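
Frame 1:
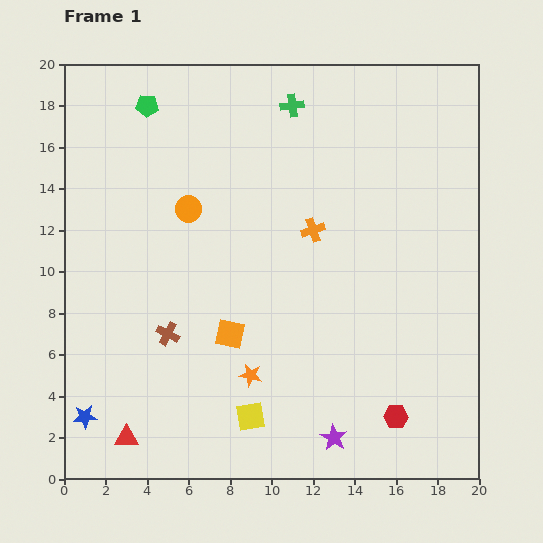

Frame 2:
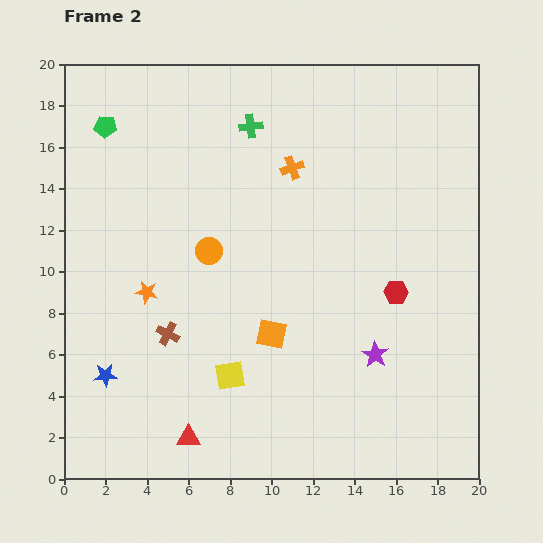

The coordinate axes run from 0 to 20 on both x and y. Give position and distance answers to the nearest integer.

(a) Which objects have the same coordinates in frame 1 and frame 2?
the brown cross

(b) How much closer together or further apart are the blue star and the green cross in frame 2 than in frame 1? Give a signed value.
-4

Distance in frame 1: 18. Distance in frame 2: 14.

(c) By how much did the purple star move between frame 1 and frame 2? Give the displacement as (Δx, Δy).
(2, 4)

The purple star was at (13, 2) in frame 1 and (15, 6) in frame 2.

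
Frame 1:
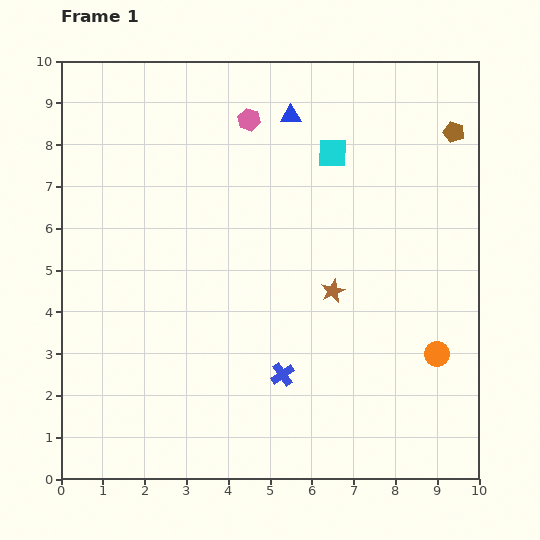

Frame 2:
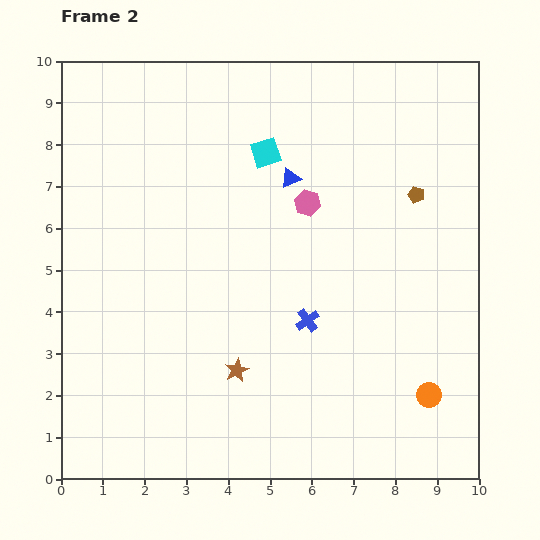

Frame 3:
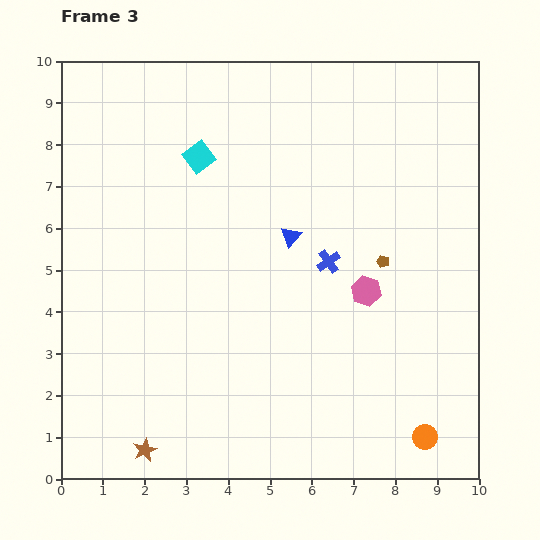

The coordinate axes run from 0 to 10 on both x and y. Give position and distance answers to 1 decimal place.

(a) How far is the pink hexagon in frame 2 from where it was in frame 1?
2.4

The pink hexagon moved from (4.5, 8.6) to (5.9, 6.6), a distance of √(1.4² + 2.0²) ≈ 2.4.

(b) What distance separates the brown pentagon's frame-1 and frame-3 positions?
3.5

The brown pentagon moved from (9.4, 8.3) to (7.7, 5.2), a distance of √(1.7² + 3.1²) ≈ 3.5.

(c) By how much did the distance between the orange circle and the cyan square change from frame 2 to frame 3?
+1.6

Distance in frame 2: 7.0. Distance in frame 3: 8.6.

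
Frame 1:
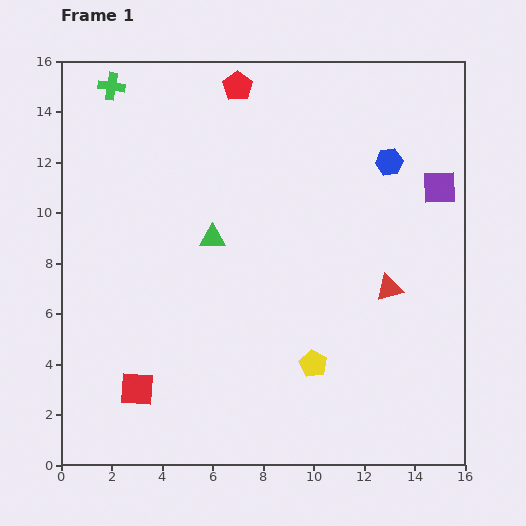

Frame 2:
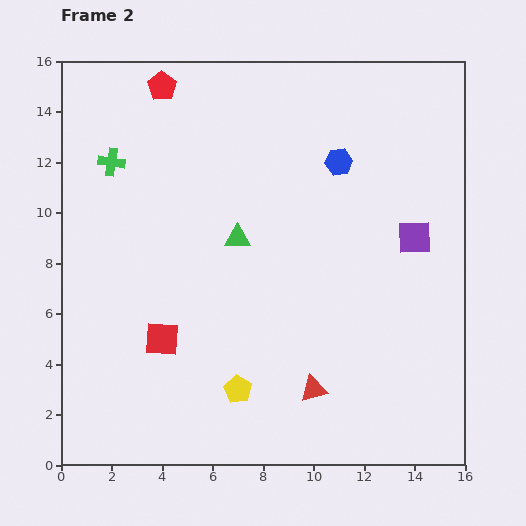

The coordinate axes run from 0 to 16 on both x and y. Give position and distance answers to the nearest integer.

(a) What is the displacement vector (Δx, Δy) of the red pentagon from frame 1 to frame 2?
(-3, 0)

The red pentagon was at (7, 15) in frame 1 and (4, 15) in frame 2.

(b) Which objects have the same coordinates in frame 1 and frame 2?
none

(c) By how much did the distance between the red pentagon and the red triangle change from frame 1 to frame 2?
+3

Distance in frame 1: 10. Distance in frame 2: 13.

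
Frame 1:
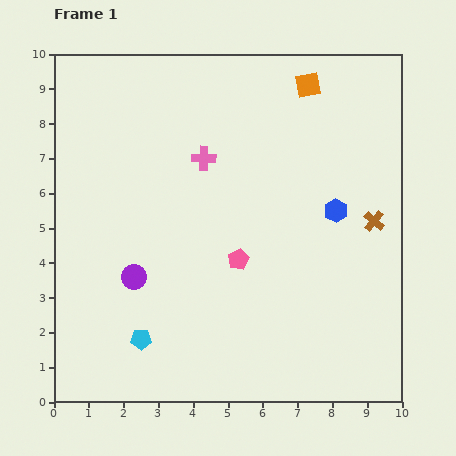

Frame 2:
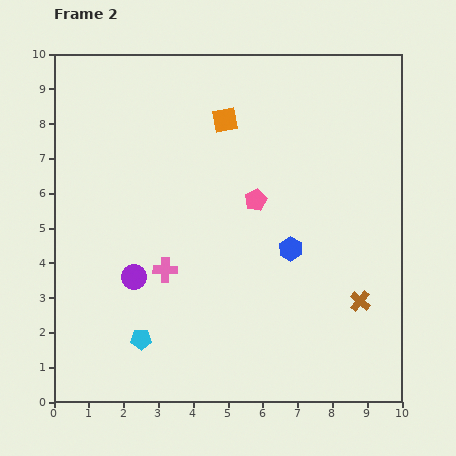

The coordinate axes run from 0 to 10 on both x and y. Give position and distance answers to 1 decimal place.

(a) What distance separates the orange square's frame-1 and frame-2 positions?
2.6

The orange square moved from (7.3, 9.1) to (4.9, 8.1), a distance of √(2.4² + 1.0²) ≈ 2.6.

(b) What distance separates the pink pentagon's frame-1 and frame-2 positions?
1.8

The pink pentagon moved from (5.3, 4.1) to (5.8, 5.8), a distance of √(0.5² + 1.7²) ≈ 1.8.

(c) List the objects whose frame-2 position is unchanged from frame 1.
the cyan pentagon, the purple circle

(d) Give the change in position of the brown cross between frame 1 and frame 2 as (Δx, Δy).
(-0.4, -2.3)

The brown cross was at (9.2, 5.2) in frame 1 and (8.8, 2.9) in frame 2.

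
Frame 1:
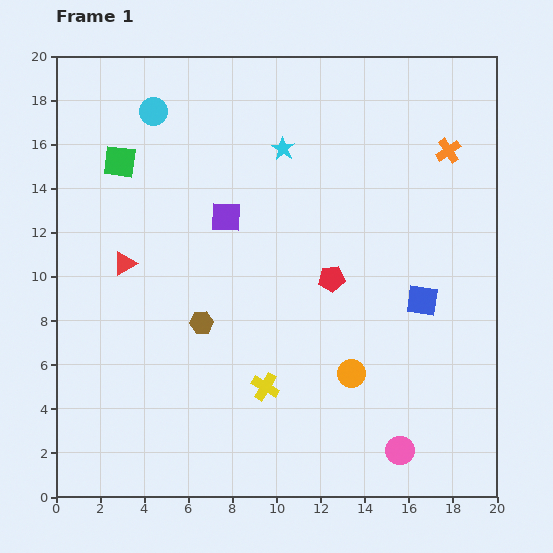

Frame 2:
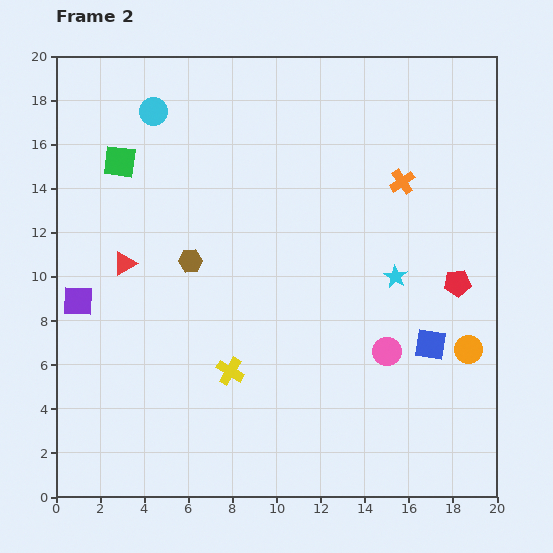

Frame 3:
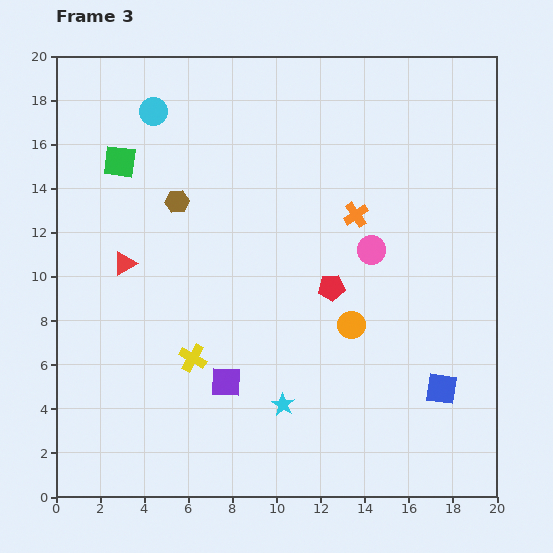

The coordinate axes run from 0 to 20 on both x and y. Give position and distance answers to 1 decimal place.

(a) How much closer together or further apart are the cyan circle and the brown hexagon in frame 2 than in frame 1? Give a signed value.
-2.8

Distance in frame 1: 9.8. Distance in frame 2: 7.0.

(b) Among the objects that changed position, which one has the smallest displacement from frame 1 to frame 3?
the red pentagon

(moved 0.4)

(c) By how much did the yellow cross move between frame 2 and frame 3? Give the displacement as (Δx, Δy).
(-1.7, 0.6)

The yellow cross was at (7.9, 5.7) in frame 2 and (6.2, 6.3) in frame 3.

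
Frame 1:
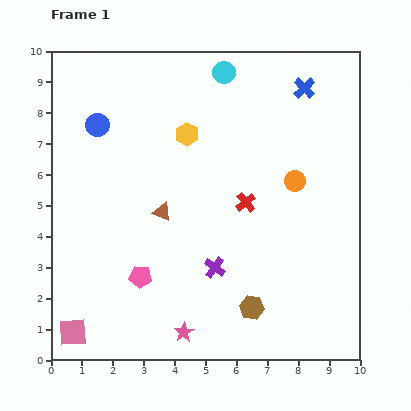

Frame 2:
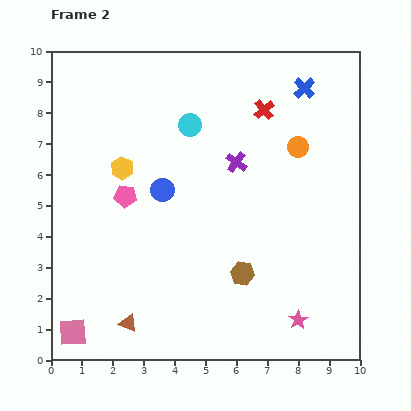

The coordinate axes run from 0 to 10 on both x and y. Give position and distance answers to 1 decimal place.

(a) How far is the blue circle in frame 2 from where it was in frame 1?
3.0

The blue circle moved from (1.5, 7.6) to (3.6, 5.5), a distance of √(2.1² + 2.1²) ≈ 3.0.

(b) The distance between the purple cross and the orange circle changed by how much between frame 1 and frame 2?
-1.7

Distance in frame 1: 3.8. Distance in frame 2: 2.1.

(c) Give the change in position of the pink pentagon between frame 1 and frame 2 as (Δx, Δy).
(-0.5, 2.6)

The pink pentagon was at (2.9, 2.7) in frame 1 and (2.4, 5.3) in frame 2.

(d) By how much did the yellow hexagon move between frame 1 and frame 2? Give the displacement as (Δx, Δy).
(-2.1, -1.1)

The yellow hexagon was at (4.4, 7.3) in frame 1 and (2.3, 6.2) in frame 2.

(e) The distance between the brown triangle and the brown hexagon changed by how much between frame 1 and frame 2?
-0.2

Distance in frame 1: 4.2. Distance in frame 2: 4.0.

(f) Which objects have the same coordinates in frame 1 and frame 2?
the pink square, the blue cross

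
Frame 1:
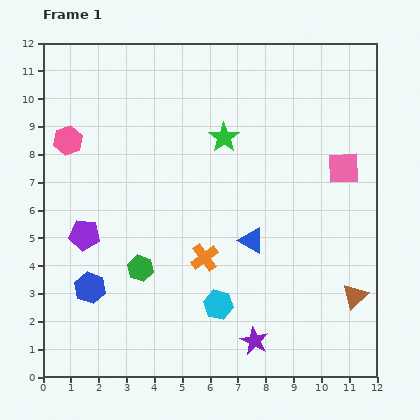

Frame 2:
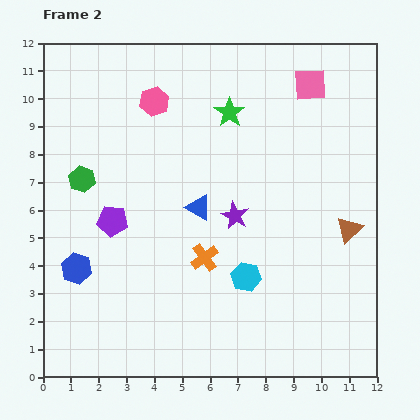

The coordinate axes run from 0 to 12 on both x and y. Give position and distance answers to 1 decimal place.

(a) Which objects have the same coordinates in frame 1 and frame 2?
the orange cross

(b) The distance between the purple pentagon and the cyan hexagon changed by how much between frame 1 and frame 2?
-0.2

Distance in frame 1: 5.4. Distance in frame 2: 5.2.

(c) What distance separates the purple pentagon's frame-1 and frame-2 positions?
1.1

The purple pentagon moved from (1.5, 5.1) to (2.5, 5.6), a distance of √(1.0² + 0.5²) ≈ 1.1.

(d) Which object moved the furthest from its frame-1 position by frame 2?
the purple star

(moved 4.6; next 3.8)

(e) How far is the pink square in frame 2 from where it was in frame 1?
3.2

The pink square moved from (10.8, 7.5) to (9.6, 10.5), a distance of √(1.2² + 3.0²) ≈ 3.2.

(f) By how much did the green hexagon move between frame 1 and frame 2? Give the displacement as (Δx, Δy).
(-2.1, 3.2)

The green hexagon was at (3.5, 3.9) in frame 1 and (1.4, 7.1) in frame 2.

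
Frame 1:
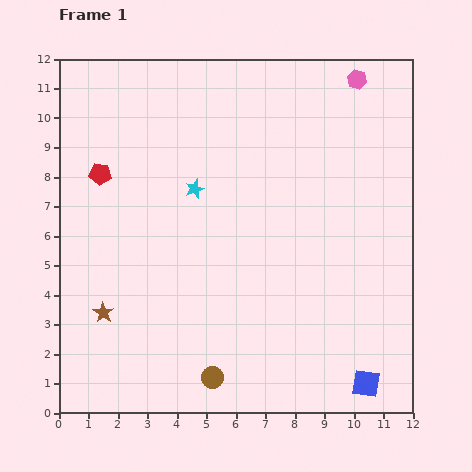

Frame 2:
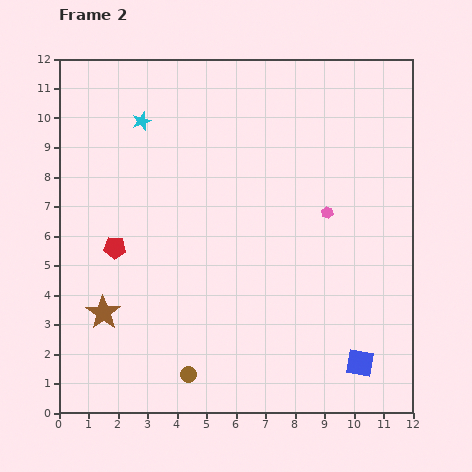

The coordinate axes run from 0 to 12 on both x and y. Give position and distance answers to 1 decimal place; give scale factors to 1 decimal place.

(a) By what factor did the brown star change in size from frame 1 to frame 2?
1.7×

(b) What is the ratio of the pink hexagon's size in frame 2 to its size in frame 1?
0.6×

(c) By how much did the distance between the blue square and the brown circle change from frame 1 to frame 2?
+0.6

Distance in frame 1: 5.2. Distance in frame 2: 5.8.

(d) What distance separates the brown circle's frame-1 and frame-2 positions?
0.8

The brown circle moved from (5.2, 1.2) to (4.4, 1.3), a distance of √(0.8² + 0.1²) ≈ 0.8.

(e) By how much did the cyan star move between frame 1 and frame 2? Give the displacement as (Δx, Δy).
(-1.8, 2.3)

The cyan star was at (4.6, 7.6) in frame 1 and (2.8, 9.9) in frame 2.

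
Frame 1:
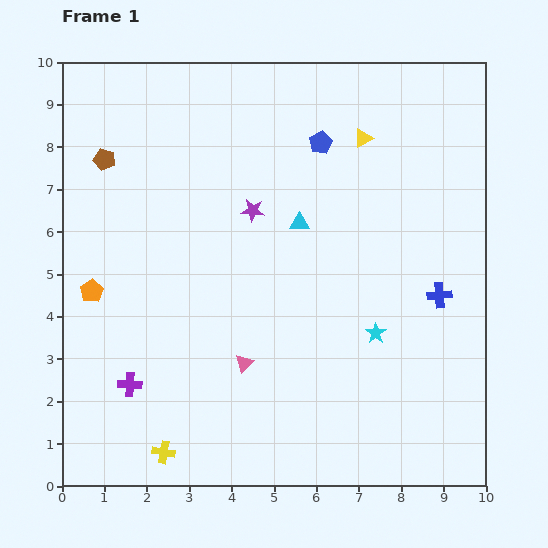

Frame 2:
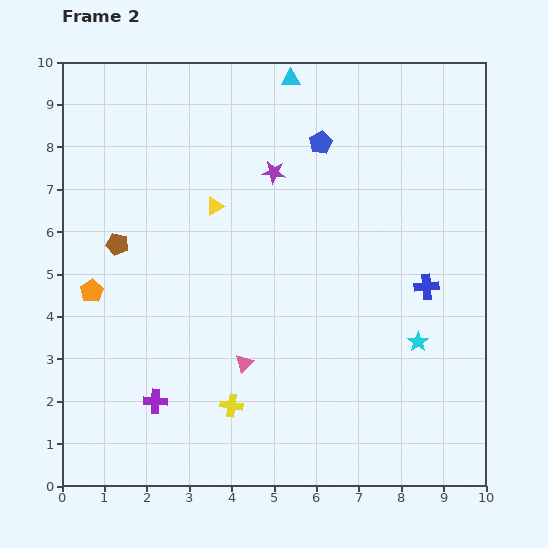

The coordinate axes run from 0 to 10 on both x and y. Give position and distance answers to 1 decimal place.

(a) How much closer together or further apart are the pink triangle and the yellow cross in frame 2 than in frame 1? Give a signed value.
-1.8

Distance in frame 1: 2.8. Distance in frame 2: 1.0.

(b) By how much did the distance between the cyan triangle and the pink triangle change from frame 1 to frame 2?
+3.3

Distance in frame 1: 3.5. Distance in frame 2: 6.8.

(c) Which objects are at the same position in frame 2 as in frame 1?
the blue pentagon, the pink triangle, the orange pentagon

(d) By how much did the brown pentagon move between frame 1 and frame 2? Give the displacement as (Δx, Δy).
(0.3, -2.0)

The brown pentagon was at (1.0, 7.7) in frame 1 and (1.3, 5.7) in frame 2.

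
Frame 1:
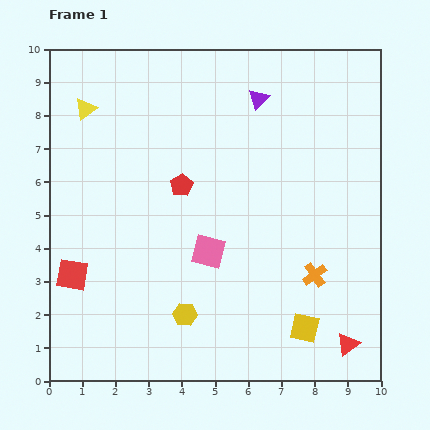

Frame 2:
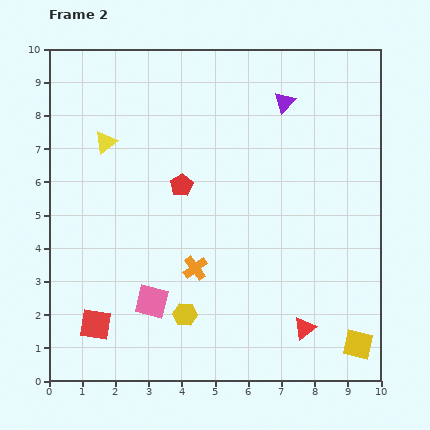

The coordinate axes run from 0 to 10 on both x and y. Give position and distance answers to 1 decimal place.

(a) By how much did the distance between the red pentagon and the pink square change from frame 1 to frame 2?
+1.4

Distance in frame 1: 2.2. Distance in frame 2: 3.6.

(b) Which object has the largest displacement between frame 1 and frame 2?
the orange cross

(moved 3.6; next 2.3)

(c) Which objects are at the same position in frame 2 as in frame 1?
the red pentagon, the yellow hexagon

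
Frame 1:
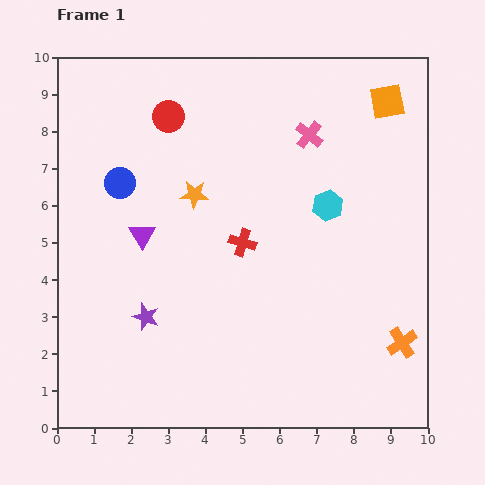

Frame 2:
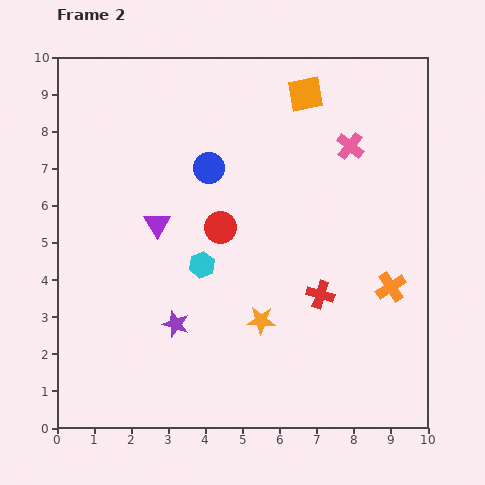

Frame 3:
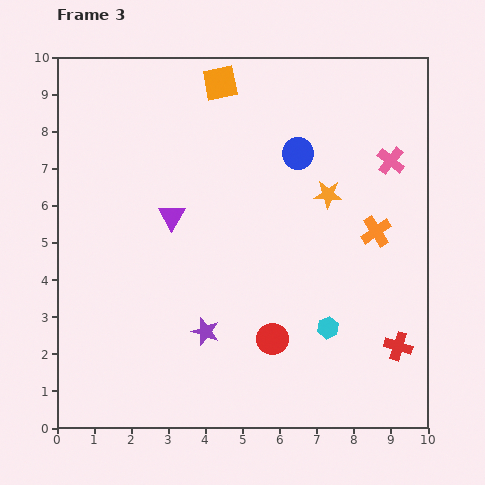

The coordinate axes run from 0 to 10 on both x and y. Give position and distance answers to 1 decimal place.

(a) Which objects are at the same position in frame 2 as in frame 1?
none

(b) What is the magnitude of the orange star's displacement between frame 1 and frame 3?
3.6

The orange star moved from (3.7, 6.3) to (7.3, 6.3), a distance of √(3.6² + 0.0²) ≈ 3.6.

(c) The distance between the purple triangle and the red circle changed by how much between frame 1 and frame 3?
+1.0

Distance in frame 1: 3.3. Distance in frame 3: 4.3.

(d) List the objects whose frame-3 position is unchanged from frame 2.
none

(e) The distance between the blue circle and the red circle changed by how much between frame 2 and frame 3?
+3.4

Distance in frame 2: 1.6. Distance in frame 3: 5.0.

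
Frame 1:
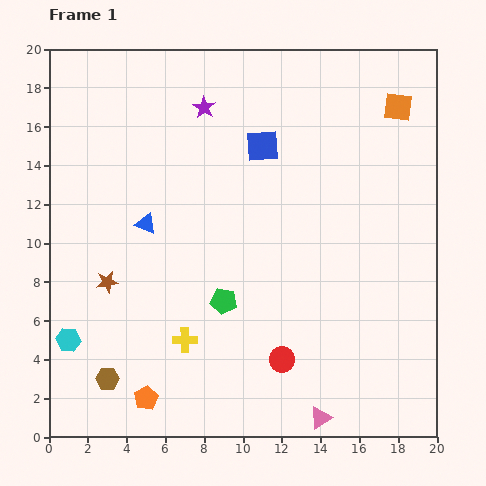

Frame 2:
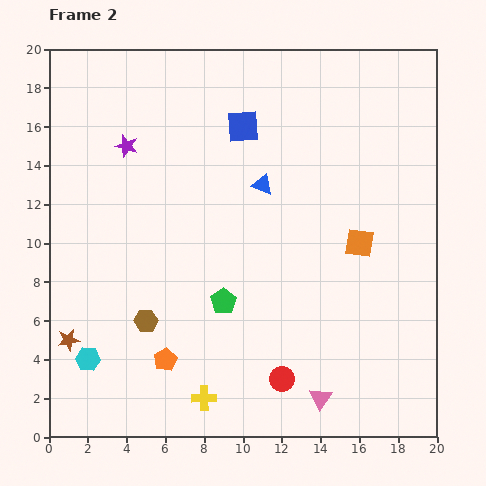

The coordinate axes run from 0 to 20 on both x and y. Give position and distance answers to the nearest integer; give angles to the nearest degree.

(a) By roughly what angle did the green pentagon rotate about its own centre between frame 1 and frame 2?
30° clockwise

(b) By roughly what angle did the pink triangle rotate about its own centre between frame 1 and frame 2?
23° counter-clockwise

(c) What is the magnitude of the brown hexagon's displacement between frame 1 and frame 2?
4

The brown hexagon moved from (3, 3) to (5, 6), a distance of √(2² + 3²) ≈ 4.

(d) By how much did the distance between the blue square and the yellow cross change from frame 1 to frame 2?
+3

Distance in frame 1: 11. Distance in frame 2: 14.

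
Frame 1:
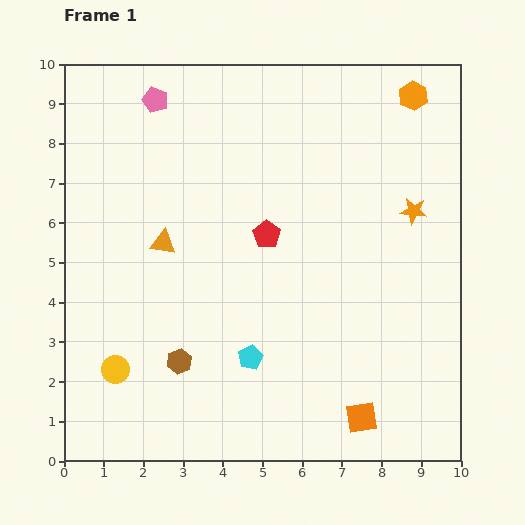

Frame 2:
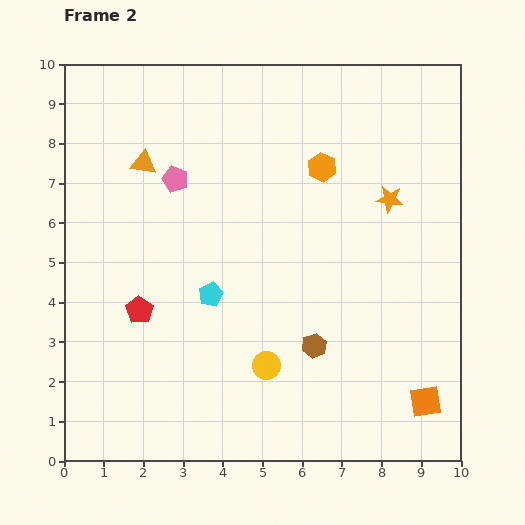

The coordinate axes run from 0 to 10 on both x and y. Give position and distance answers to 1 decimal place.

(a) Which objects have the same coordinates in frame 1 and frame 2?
none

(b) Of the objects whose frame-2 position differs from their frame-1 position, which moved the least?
the orange star

(moved 0.7)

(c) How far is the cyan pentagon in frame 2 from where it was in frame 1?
1.9

The cyan pentagon moved from (4.7, 2.6) to (3.7, 4.2), a distance of √(1.0² + 1.6²) ≈ 1.9.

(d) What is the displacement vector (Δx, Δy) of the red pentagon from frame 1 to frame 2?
(-3.2, -1.9)

The red pentagon was at (5.1, 5.7) in frame 1 and (1.9, 3.8) in frame 2.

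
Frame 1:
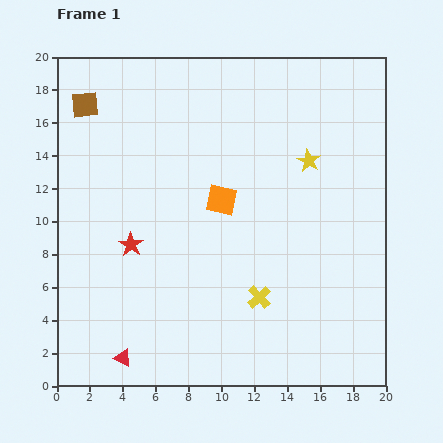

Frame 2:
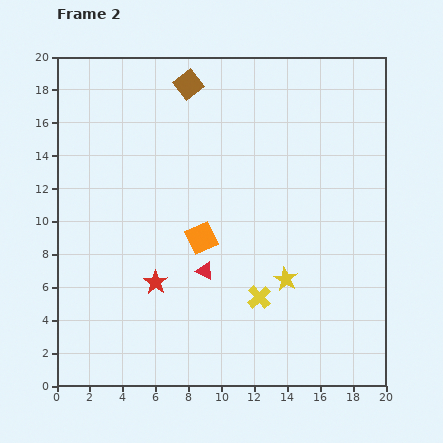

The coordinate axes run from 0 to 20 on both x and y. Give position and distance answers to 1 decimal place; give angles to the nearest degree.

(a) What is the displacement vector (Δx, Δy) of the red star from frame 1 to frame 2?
(1.5, -2.3)

The red star was at (4.5, 8.6) in frame 1 and (6.0, 6.3) in frame 2.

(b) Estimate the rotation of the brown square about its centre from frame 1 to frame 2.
32° counter-clockwise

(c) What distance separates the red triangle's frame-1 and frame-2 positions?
7.3

The red triangle moved from (4.0, 1.7) to (9.0, 7.0), a distance of √(5.0² + 5.3²) ≈ 7.3.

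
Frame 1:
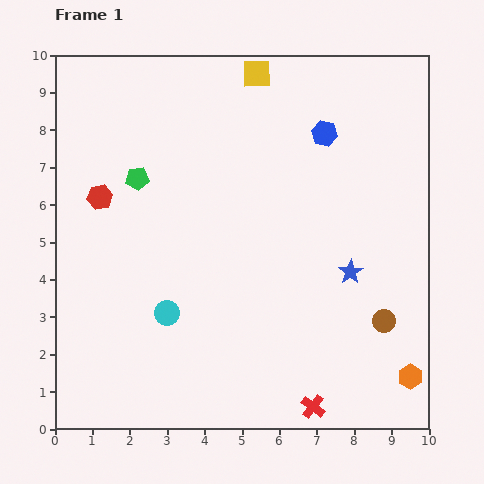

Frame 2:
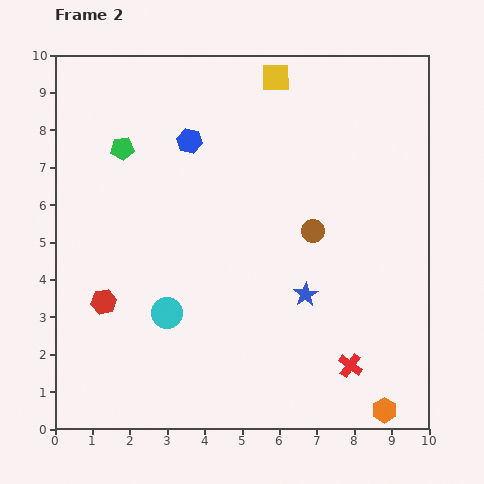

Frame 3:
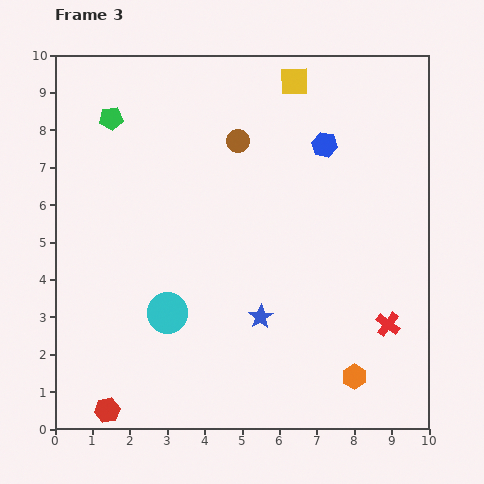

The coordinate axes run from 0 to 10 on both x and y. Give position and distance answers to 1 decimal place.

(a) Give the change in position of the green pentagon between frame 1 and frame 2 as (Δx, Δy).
(-0.4, 0.8)

The green pentagon was at (2.2, 6.7) in frame 1 and (1.8, 7.5) in frame 2.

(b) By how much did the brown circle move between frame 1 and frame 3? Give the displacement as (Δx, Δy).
(-3.9, 4.8)

The brown circle was at (8.8, 2.9) in frame 1 and (4.9, 7.7) in frame 3.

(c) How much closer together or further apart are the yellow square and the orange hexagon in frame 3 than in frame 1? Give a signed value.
-1.0

Distance in frame 1: 9.1. Distance in frame 3: 8.1.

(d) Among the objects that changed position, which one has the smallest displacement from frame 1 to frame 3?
the blue hexagon

(moved 0.3)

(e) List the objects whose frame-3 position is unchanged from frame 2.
the cyan circle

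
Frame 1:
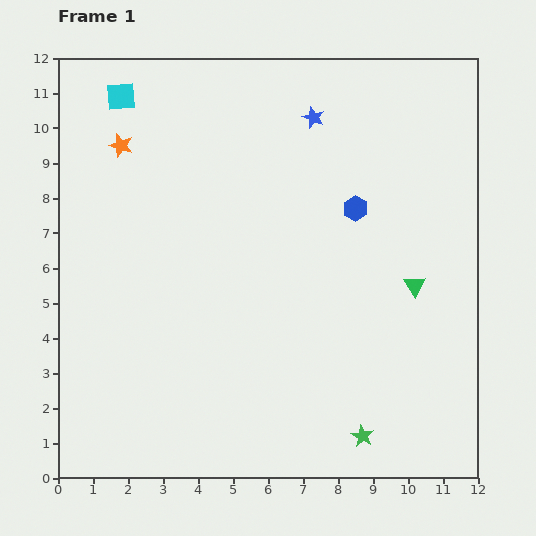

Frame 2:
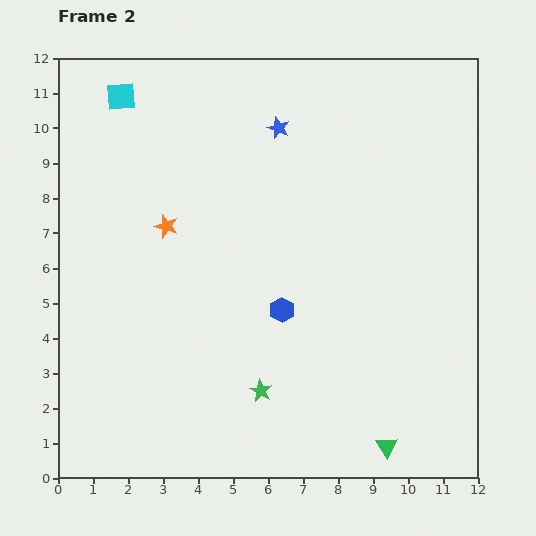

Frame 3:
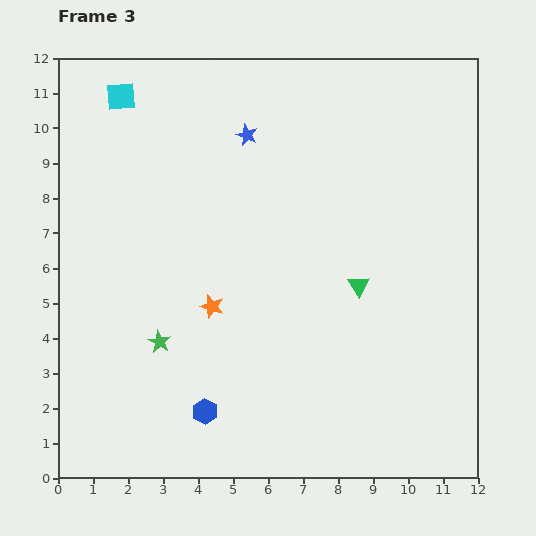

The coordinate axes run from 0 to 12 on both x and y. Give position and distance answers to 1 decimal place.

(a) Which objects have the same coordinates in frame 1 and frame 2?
the cyan square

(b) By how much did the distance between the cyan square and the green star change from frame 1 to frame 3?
-4.8

Distance in frame 1: 11.9. Distance in frame 3: 7.1.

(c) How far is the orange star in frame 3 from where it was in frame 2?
2.6

The orange star moved from (3.1, 7.2) to (4.4, 4.9), a distance of √(1.3² + 2.3²) ≈ 2.6.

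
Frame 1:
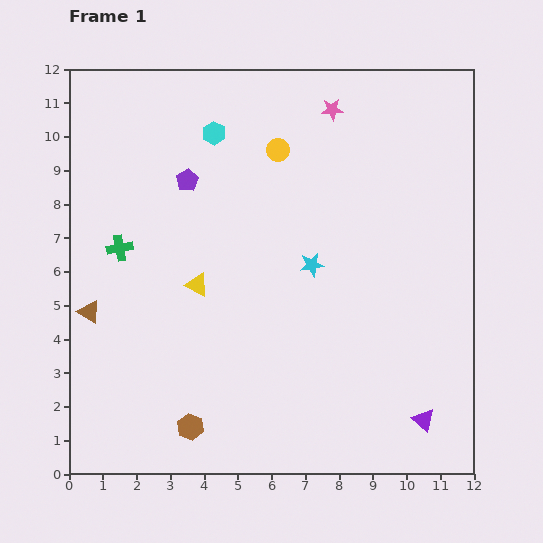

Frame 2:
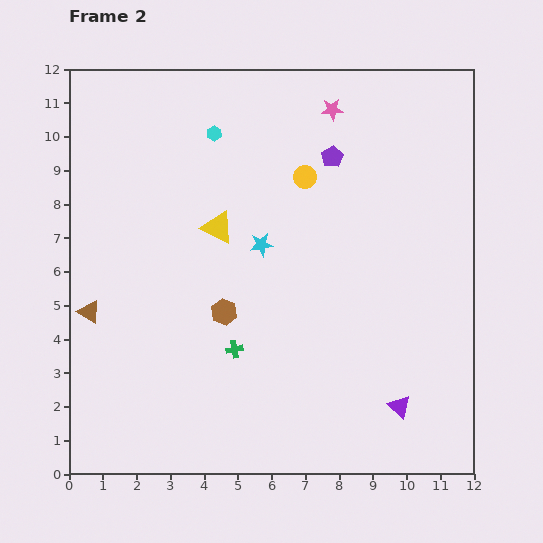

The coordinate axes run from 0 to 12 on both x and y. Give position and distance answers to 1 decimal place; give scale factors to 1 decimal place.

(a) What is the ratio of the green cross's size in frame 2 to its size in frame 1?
0.7×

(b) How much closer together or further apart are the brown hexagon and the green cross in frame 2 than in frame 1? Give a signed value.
-4.6

Distance in frame 1: 5.7. Distance in frame 2: 1.1.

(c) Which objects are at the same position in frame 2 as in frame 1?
the pink star, the brown triangle, the cyan hexagon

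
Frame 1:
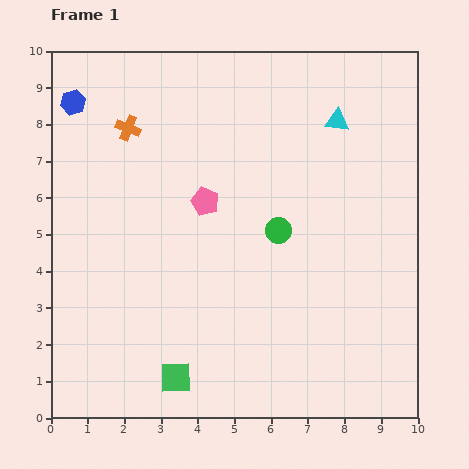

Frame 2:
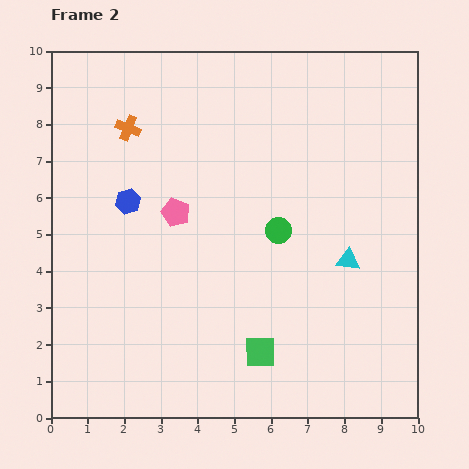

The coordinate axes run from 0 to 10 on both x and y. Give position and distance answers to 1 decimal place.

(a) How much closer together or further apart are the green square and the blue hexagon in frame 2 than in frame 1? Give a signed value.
-2.5

Distance in frame 1: 8.0. Distance in frame 2: 5.5.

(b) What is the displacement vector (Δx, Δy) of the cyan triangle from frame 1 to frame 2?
(0.3, -3.8)

The cyan triangle was at (7.8, 8.1) in frame 1 and (8.1, 4.3) in frame 2.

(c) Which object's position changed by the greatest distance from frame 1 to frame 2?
the cyan triangle

(moved 3.8; next 3.1)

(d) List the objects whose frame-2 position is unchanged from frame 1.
the orange cross, the green circle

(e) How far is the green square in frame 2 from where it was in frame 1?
2.4

The green square moved from (3.4, 1.1) to (5.7, 1.8), a distance of √(2.3² + 0.7²) ≈ 2.4.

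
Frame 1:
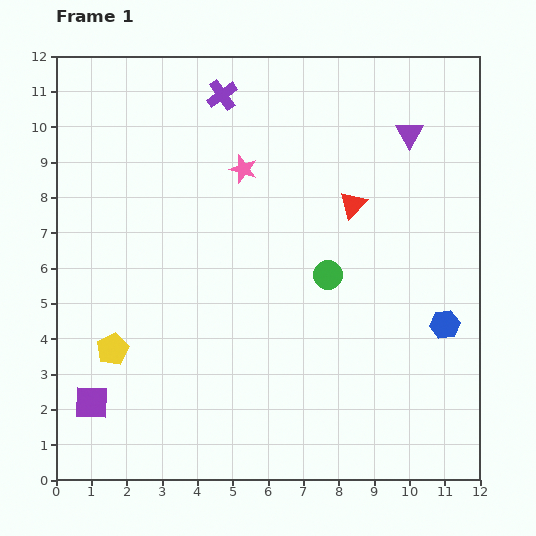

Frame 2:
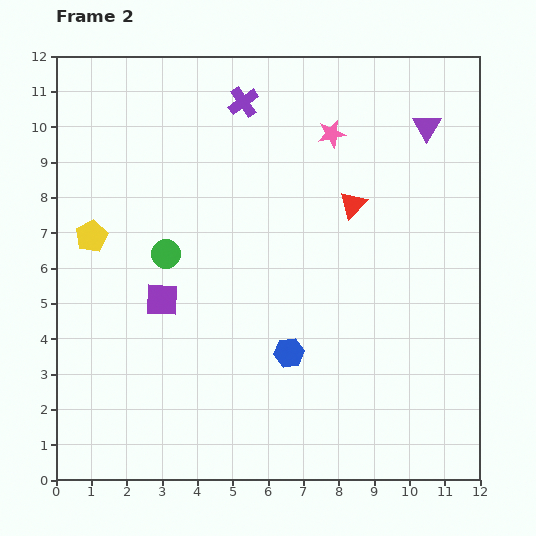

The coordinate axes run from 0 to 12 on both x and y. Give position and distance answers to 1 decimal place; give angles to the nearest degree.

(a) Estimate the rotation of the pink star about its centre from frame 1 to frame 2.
30° counter-clockwise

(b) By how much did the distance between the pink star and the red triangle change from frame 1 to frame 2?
-1.2

Distance in frame 1: 3.3. Distance in frame 2: 2.1.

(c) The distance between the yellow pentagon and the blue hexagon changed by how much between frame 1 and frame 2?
-2.9

Distance in frame 1: 9.4. Distance in frame 2: 6.5.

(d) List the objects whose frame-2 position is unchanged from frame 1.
the red triangle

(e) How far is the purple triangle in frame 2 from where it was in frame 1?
0.5

The purple triangle moved from (10.0, 9.8) to (10.5, 10.0), a distance of √(0.5² + 0.2²) ≈ 0.5.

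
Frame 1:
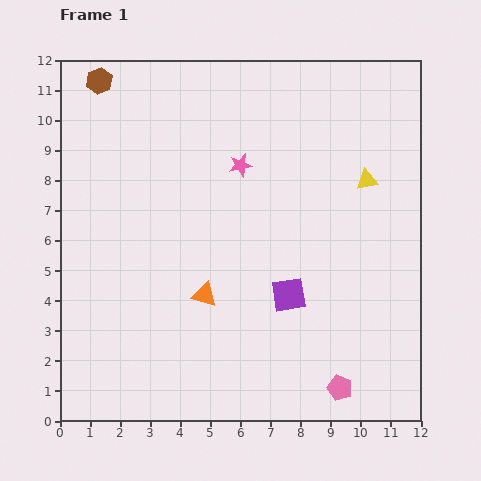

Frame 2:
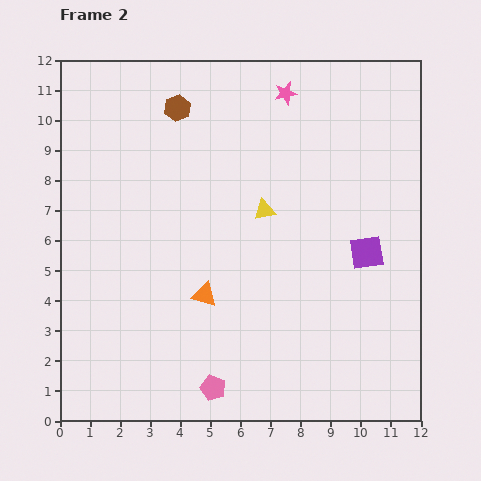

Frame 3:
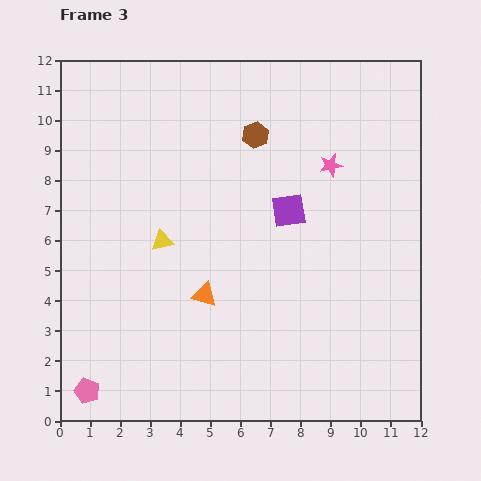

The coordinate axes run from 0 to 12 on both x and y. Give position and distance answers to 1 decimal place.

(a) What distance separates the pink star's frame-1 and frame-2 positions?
2.8

The pink star moved from (6.0, 8.5) to (7.5, 10.9), a distance of √(1.5² + 2.4²) ≈ 2.8.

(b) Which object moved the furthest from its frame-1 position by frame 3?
the pink pentagon

(moved 8.4; next 7.1)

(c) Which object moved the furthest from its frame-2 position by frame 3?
the pink pentagon

(moved 4.2; next 3.5)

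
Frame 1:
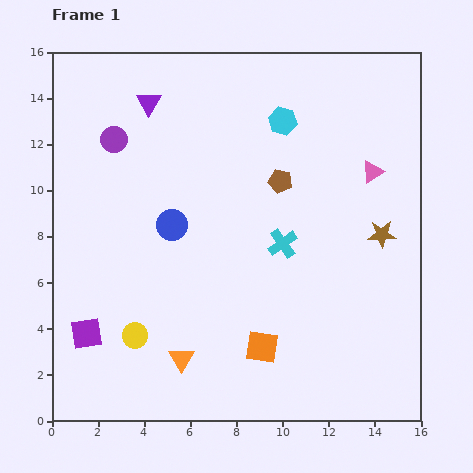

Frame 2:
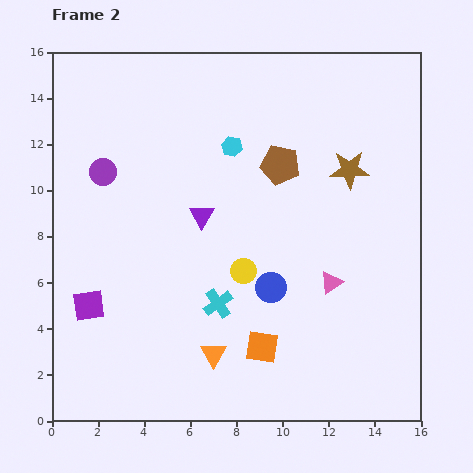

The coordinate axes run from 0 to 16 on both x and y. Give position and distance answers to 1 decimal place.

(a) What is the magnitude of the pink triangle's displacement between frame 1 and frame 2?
5.1

The pink triangle moved from (13.9, 10.8) to (12.1, 6.0), a distance of √(1.8² + 4.8²) ≈ 5.1.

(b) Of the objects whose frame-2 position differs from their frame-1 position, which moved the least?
the brown pentagon

(moved 0.7)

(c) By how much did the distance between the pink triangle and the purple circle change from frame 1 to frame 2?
-0.3

Distance in frame 1: 11.3. Distance in frame 2: 11.0.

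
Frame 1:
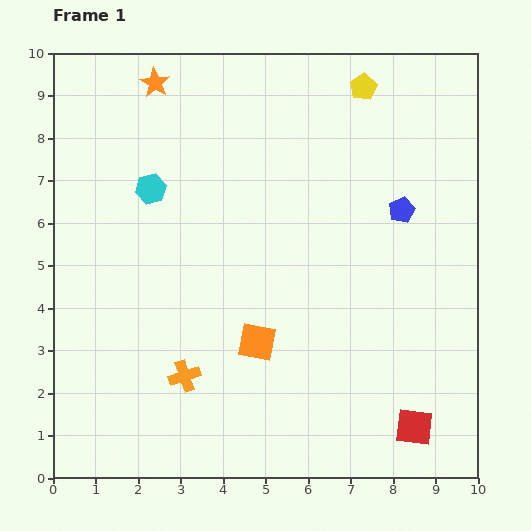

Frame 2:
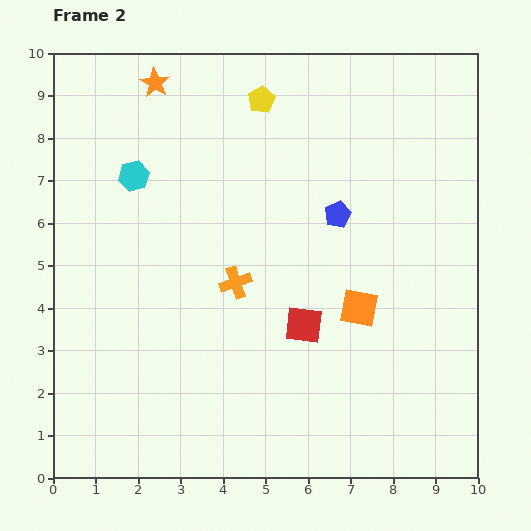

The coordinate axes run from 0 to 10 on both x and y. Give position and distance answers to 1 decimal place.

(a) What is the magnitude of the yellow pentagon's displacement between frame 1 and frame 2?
2.4

The yellow pentagon moved from (7.3, 9.2) to (4.9, 8.9), a distance of √(2.4² + 0.3²) ≈ 2.4.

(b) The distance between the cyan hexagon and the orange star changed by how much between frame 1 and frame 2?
-0.2

Distance in frame 1: 2.5. Distance in frame 2: 2.3.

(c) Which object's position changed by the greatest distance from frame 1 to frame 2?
the red square

(moved 3.5; next 2.5)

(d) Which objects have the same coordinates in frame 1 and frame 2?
the orange star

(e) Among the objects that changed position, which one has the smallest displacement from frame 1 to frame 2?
the cyan hexagon

(moved 0.5)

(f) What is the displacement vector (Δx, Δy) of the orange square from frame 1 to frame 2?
(2.4, 0.8)

The orange square was at (4.8, 3.2) in frame 1 and (7.2, 4.0) in frame 2.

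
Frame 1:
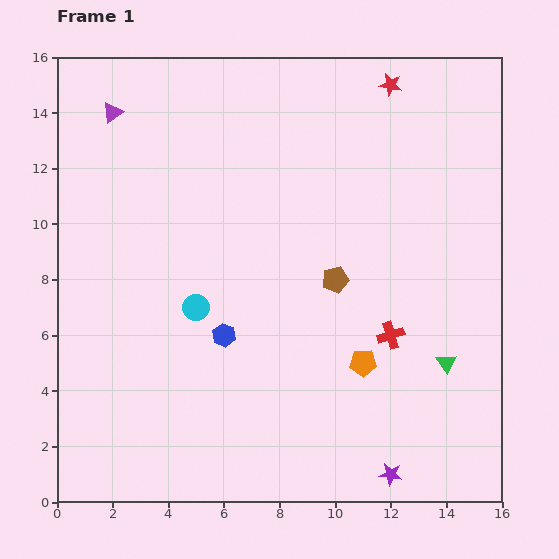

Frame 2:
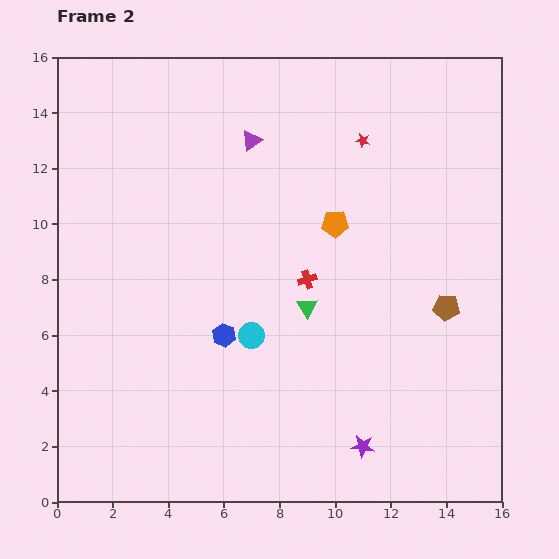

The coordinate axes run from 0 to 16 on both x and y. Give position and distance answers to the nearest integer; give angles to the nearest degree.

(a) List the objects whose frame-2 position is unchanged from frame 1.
the blue hexagon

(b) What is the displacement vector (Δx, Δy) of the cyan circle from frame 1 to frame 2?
(2, -1)

The cyan circle was at (5, 7) in frame 1 and (7, 6) in frame 2.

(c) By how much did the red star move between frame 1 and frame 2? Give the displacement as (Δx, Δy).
(-1, -2)

The red star was at (12, 15) in frame 1 and (11, 13) in frame 2.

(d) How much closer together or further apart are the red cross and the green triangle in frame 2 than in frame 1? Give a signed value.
-1

Distance in frame 1: 2. Distance in frame 2: 1.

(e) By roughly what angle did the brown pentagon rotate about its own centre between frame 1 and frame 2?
21° clockwise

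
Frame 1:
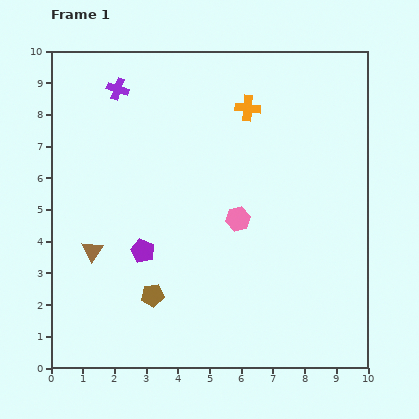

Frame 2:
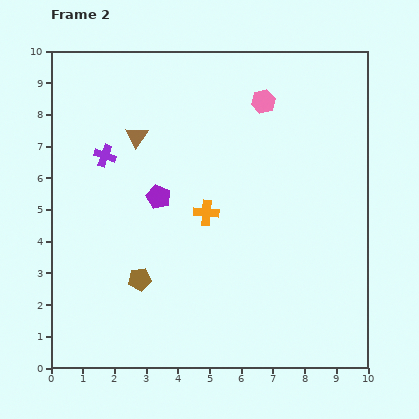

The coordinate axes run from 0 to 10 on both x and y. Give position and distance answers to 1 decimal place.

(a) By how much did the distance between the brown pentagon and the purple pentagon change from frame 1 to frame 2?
+1.3

Distance in frame 1: 1.4. Distance in frame 2: 2.7.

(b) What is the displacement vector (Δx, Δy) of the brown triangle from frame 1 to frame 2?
(1.4, 3.6)

The brown triangle was at (1.3, 3.7) in frame 1 and (2.7, 7.3) in frame 2.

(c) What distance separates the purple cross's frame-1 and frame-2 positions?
2.1

The purple cross moved from (2.1, 8.8) to (1.7, 6.7), a distance of √(0.4² + 2.1²) ≈ 2.1.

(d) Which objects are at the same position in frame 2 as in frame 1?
none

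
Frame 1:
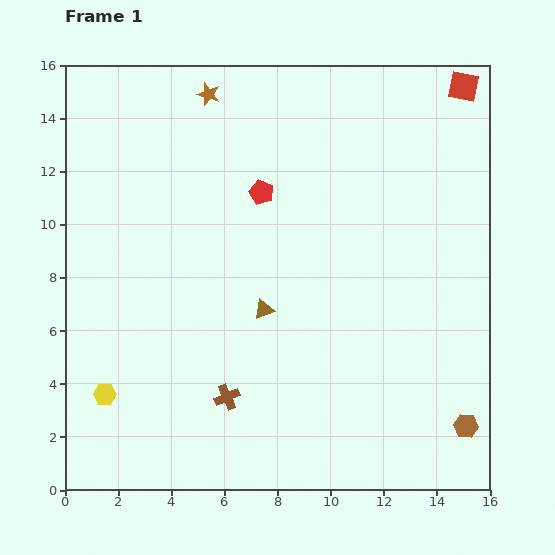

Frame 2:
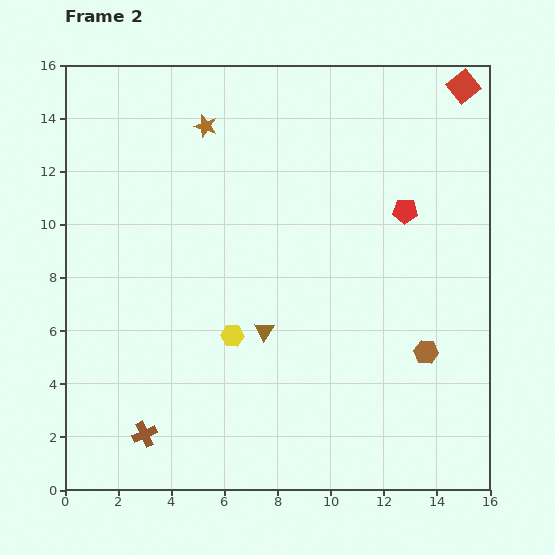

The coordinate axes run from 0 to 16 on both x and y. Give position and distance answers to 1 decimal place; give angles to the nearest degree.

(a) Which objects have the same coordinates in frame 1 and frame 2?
the red square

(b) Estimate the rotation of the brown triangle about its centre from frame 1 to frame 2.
35° counter-clockwise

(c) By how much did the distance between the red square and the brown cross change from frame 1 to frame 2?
+3.1

Distance in frame 1: 14.7. Distance in frame 2: 17.8.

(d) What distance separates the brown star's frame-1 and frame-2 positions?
1.2

The brown star moved from (5.4, 14.9) to (5.3, 13.7), a distance of √(0.1² + 1.2²) ≈ 1.2.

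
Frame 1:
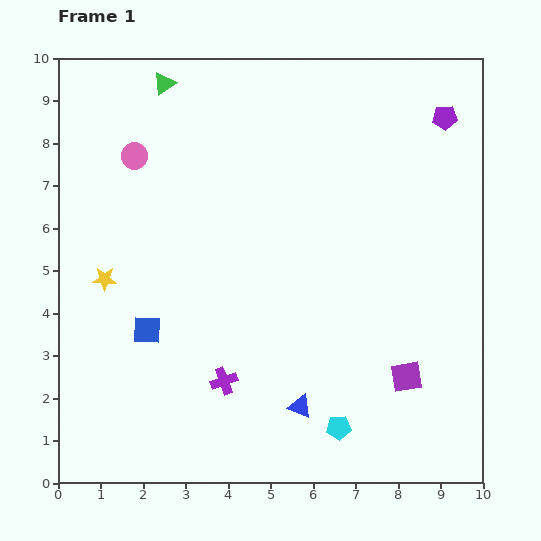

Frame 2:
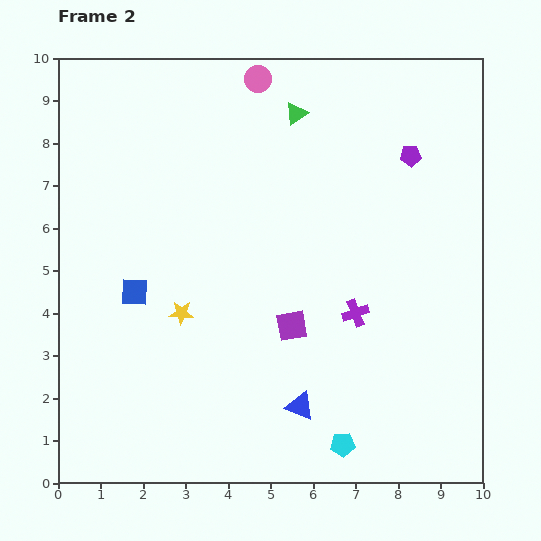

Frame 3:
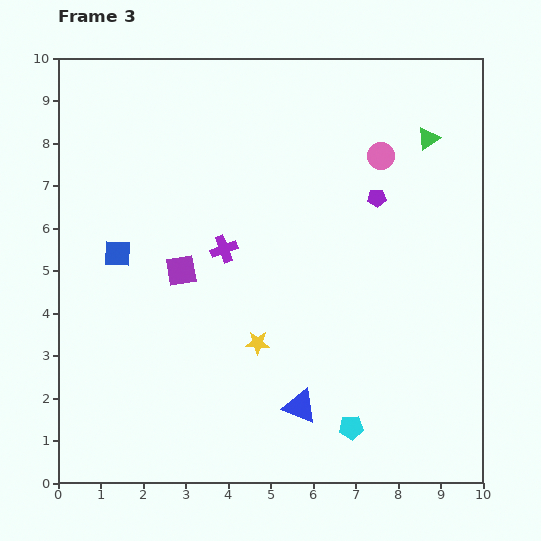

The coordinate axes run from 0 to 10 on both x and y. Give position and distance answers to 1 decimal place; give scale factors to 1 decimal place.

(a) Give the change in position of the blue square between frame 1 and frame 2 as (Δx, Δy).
(-0.3, 0.9)

The blue square was at (2.1, 3.6) in frame 1 and (1.8, 4.5) in frame 2.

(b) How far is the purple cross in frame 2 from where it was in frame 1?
3.5

The purple cross moved from (3.9, 2.4) to (7.0, 4.0), a distance of √(3.1² + 1.6²) ≈ 3.5.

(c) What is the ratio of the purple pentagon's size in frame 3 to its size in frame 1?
0.7×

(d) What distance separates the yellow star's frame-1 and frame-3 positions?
3.9

The yellow star moved from (1.1, 4.8) to (4.7, 3.3), a distance of √(3.6² + 1.5²) ≈ 3.9.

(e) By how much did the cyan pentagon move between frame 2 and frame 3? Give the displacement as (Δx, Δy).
(0.2, 0.4)

The cyan pentagon was at (6.7, 0.9) in frame 2 and (6.9, 1.3) in frame 3.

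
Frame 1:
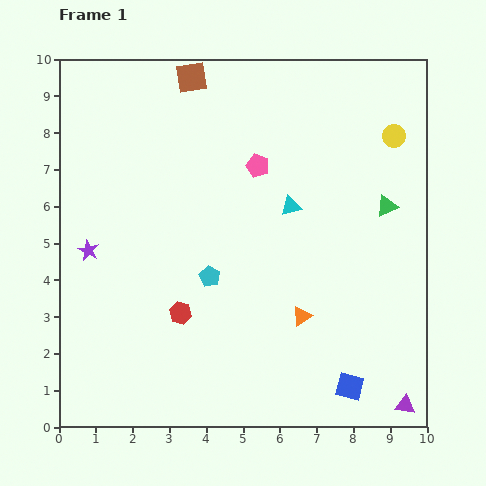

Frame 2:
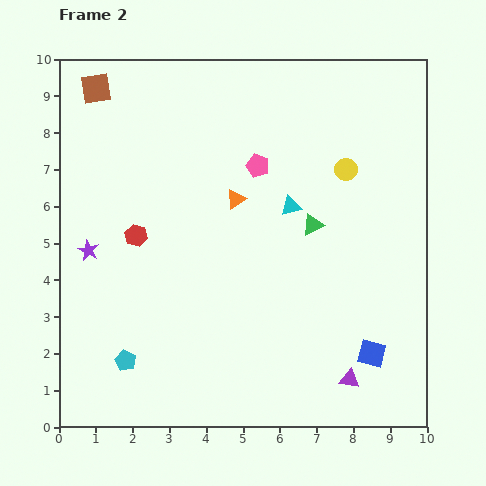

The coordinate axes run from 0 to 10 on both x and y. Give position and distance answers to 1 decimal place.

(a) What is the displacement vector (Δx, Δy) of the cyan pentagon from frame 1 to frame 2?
(-2.3, -2.3)

The cyan pentagon was at (4.1, 4.1) in frame 1 and (1.8, 1.8) in frame 2.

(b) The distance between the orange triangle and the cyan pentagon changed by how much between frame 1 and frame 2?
+2.6

Distance in frame 1: 2.7. Distance in frame 2: 5.3.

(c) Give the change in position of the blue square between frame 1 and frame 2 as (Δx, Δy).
(0.6, 0.9)

The blue square was at (7.9, 1.1) in frame 1 and (8.5, 2.0) in frame 2.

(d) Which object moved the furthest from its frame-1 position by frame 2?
the orange triangle

(moved 3.7; next 3.3)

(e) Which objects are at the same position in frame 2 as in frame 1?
the pink pentagon, the cyan triangle, the purple star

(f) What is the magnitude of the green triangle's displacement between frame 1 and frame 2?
2.1

The green triangle moved from (8.9, 6.0) to (6.9, 5.5), a distance of √(2.0² + 0.5²) ≈ 2.1.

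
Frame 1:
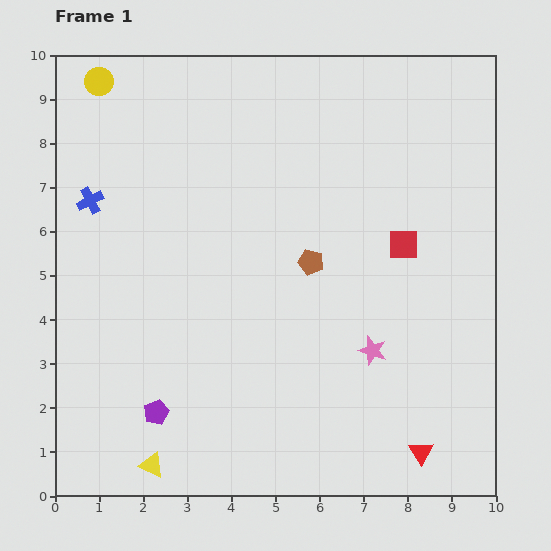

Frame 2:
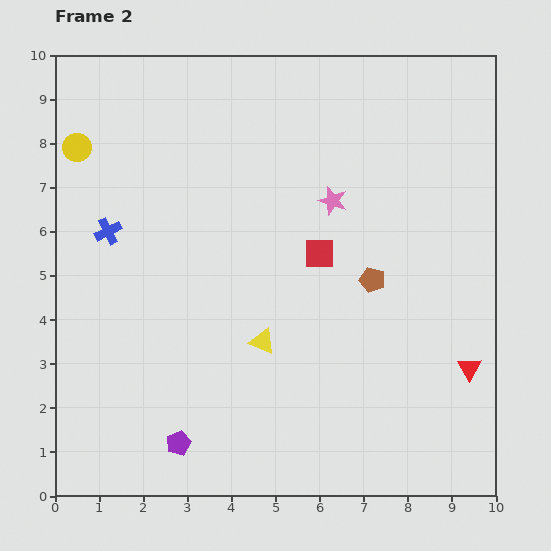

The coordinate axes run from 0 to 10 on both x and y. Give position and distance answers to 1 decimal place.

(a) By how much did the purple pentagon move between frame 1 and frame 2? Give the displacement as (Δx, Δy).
(0.5, -0.7)

The purple pentagon was at (2.3, 1.9) in frame 1 and (2.8, 1.2) in frame 2.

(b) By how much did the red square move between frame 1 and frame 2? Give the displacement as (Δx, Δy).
(-1.9, -0.2)

The red square was at (7.9, 5.7) in frame 1 and (6.0, 5.5) in frame 2.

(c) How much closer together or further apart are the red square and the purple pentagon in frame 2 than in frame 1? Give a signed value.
-1.4

Distance in frame 1: 6.8. Distance in frame 2: 5.4.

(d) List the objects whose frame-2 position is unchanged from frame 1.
none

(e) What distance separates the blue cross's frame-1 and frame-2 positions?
0.8

The blue cross moved from (0.8, 6.7) to (1.2, 6.0), a distance of √(0.4² + 0.7²) ≈ 0.8.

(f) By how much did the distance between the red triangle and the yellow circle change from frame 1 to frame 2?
-0.9

Distance in frame 1: 11.1. Distance in frame 2: 10.2.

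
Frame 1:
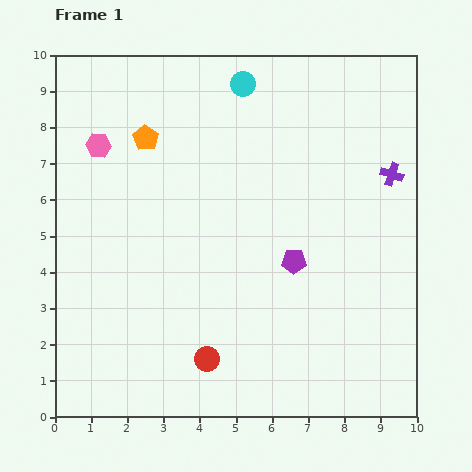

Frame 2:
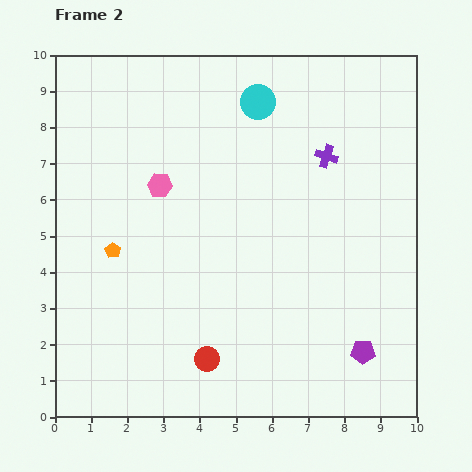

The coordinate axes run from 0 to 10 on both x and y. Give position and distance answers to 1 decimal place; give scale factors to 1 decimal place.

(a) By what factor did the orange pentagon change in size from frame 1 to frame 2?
0.6×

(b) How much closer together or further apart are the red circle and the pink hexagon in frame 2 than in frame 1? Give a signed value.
-1.6

Distance in frame 1: 6.6. Distance in frame 2: 5.0.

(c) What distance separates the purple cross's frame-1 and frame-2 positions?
1.9

The purple cross moved from (9.3, 6.7) to (7.5, 7.2), a distance of √(1.8² + 0.5²) ≈ 1.9.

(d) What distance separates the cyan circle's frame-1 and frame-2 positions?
0.6

The cyan circle moved from (5.2, 9.2) to (5.6, 8.7), a distance of √(0.4² + 0.5²) ≈ 0.6.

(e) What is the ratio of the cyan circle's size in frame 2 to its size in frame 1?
1.4×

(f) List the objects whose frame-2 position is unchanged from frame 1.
the red circle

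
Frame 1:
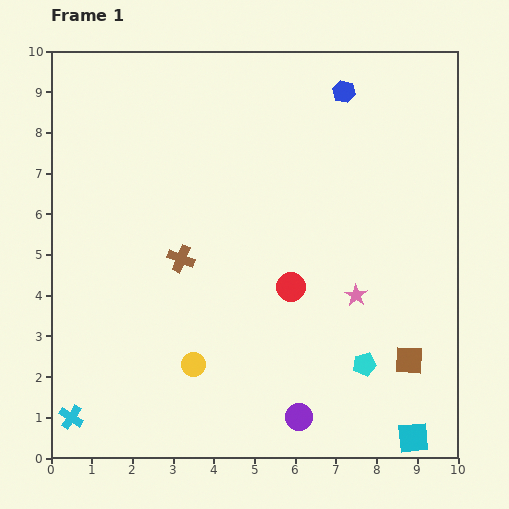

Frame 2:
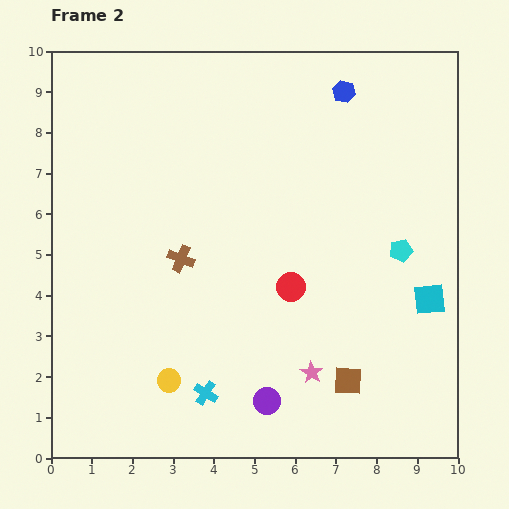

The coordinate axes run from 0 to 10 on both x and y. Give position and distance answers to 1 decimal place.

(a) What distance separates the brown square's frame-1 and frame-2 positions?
1.6

The brown square moved from (8.8, 2.4) to (7.3, 1.9), a distance of √(1.5² + 0.5²) ≈ 1.6.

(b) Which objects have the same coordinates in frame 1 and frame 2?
the red circle, the brown cross, the blue hexagon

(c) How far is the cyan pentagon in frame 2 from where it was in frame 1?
2.9

The cyan pentagon moved from (7.7, 2.3) to (8.6, 5.1), a distance of √(0.9² + 2.8²) ≈ 2.9.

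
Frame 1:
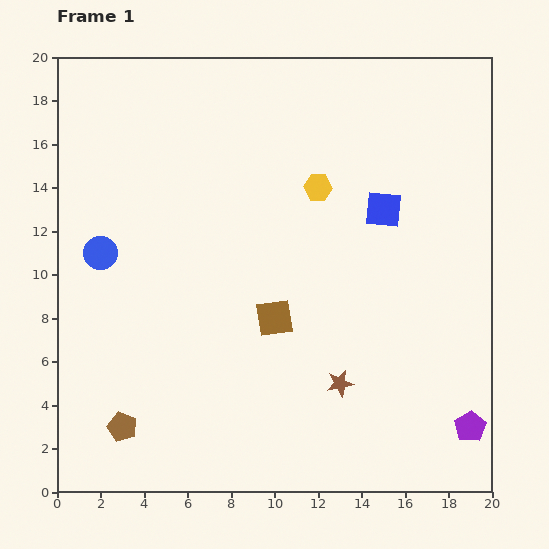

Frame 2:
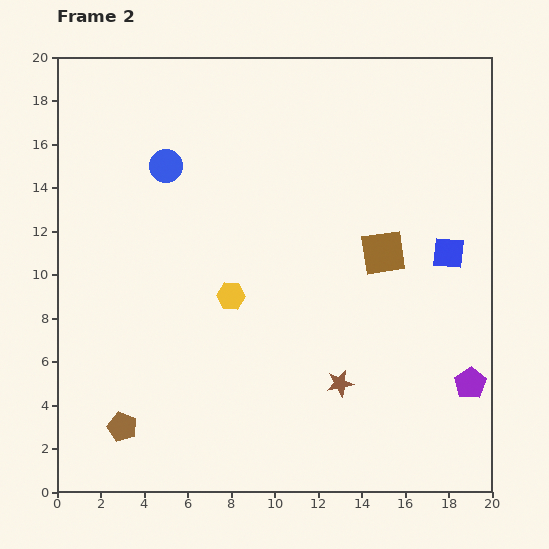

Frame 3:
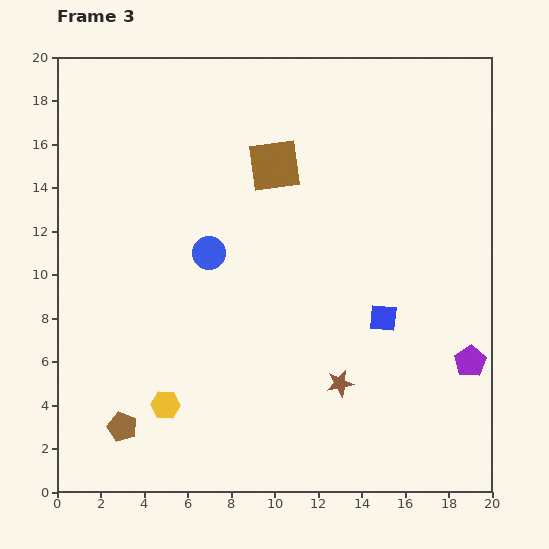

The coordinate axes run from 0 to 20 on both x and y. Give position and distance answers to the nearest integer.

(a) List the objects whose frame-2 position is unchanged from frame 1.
the brown pentagon, the brown star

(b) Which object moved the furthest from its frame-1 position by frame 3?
the yellow hexagon

(moved 12; next 7)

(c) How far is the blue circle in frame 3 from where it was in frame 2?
4

The blue circle moved from (5, 15) to (7, 11), a distance of √(2² + 4²) ≈ 4.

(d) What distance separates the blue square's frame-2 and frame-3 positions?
4

The blue square moved from (18, 11) to (15, 8), a distance of √(3² + 3²) ≈ 4.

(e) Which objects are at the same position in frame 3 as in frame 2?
the brown pentagon, the brown star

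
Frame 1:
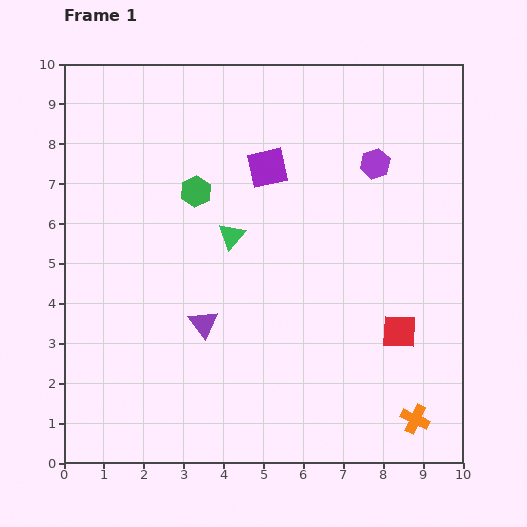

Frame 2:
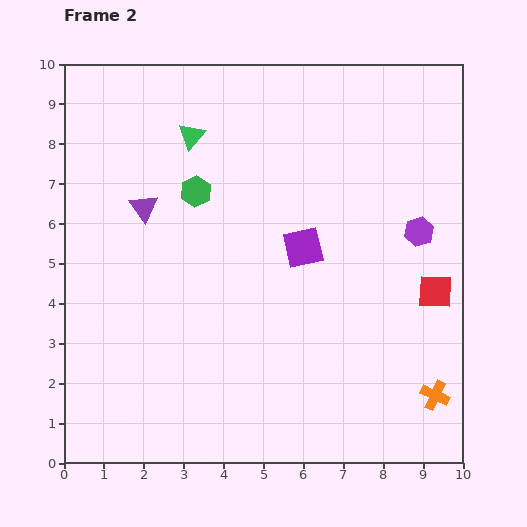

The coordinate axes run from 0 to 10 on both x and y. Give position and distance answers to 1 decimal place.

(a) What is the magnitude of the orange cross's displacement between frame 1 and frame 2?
0.8

The orange cross moved from (8.8, 1.1) to (9.3, 1.7), a distance of √(0.5² + 0.6²) ≈ 0.8.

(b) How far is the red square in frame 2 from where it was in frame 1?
1.3

The red square moved from (8.4, 3.3) to (9.3, 4.3), a distance of √(0.9² + 1.0²) ≈ 1.3.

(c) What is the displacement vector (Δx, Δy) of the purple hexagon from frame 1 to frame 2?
(1.1, -1.7)

The purple hexagon was at (7.8, 7.5) in frame 1 and (8.9, 5.8) in frame 2.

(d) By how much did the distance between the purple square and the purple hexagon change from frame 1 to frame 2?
+0.2

Distance in frame 1: 2.7. Distance in frame 2: 2.9.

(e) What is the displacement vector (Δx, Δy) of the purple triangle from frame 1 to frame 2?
(-1.5, 2.9)

The purple triangle was at (3.5, 3.5) in frame 1 and (2.0, 6.4) in frame 2.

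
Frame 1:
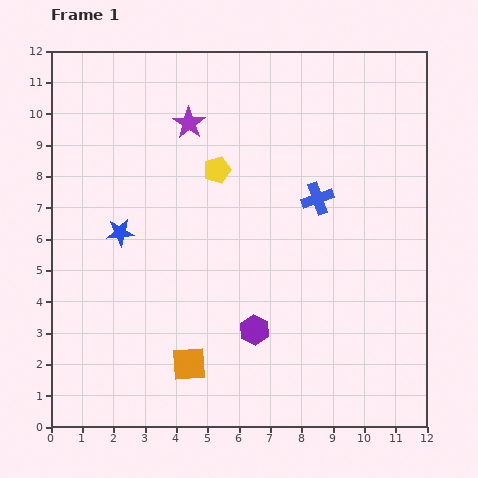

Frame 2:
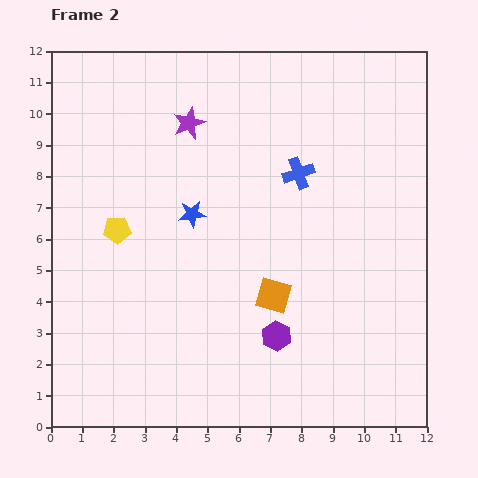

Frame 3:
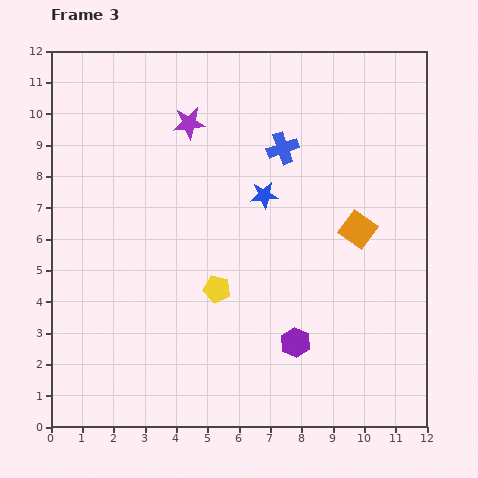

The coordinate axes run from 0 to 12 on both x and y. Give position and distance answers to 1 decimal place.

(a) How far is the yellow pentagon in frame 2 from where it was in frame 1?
3.7

The yellow pentagon moved from (5.3, 8.2) to (2.1, 6.3), a distance of √(3.2² + 1.9²) ≈ 3.7.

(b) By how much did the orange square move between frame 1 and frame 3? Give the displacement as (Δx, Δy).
(5.4, 4.3)

The orange square was at (4.4, 2.0) in frame 1 and (9.8, 6.3) in frame 3.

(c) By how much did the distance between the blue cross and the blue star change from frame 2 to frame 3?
-2.0

Distance in frame 2: 3.6. Distance in frame 3: 1.6.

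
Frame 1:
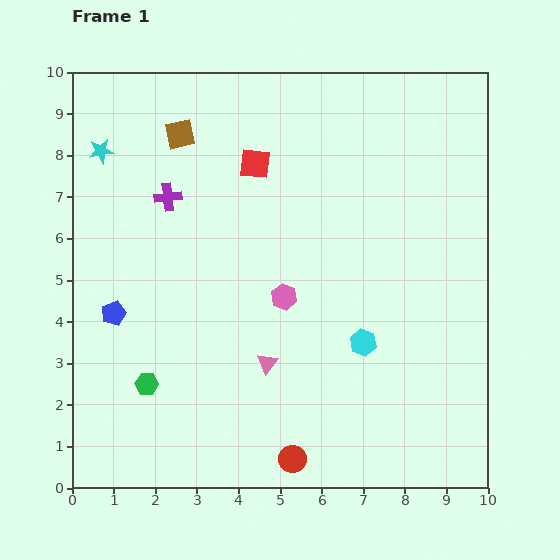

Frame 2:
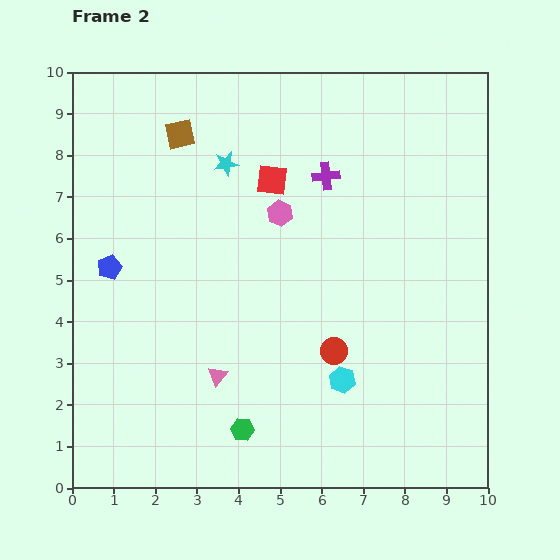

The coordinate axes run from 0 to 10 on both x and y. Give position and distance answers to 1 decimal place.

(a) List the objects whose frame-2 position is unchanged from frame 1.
the brown square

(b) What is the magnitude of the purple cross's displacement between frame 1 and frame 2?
3.8

The purple cross moved from (2.3, 7.0) to (6.1, 7.5), a distance of √(3.8² + 0.5²) ≈ 3.8.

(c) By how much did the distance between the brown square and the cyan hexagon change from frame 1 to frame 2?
+0.4

Distance in frame 1: 6.7. Distance in frame 2: 7.1.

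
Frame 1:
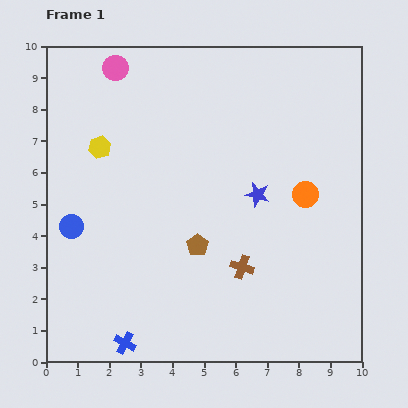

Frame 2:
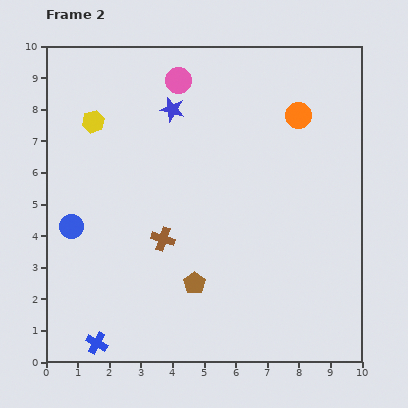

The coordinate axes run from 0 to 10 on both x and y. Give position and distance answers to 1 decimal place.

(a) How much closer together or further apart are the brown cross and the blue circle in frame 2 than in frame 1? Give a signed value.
-2.7

Distance in frame 1: 5.6. Distance in frame 2: 2.9.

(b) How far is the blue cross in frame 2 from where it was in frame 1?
0.9

The blue cross moved from (2.5, 0.6) to (1.6, 0.6), a distance of √(0.9² + 0.0²) ≈ 0.9.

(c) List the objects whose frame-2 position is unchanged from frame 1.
the blue circle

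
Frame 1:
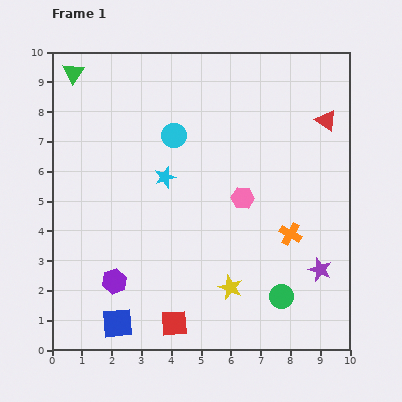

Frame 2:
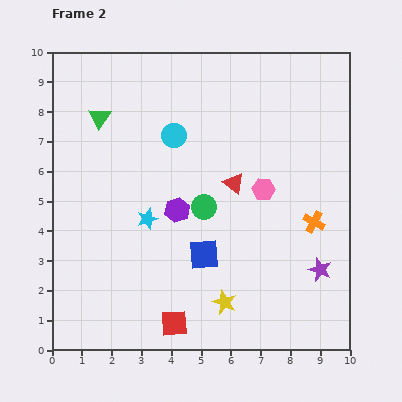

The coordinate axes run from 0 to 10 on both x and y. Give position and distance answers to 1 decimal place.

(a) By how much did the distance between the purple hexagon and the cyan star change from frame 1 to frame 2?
-2.9

Distance in frame 1: 3.9. Distance in frame 2: 1.0.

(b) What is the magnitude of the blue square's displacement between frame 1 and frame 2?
3.7

The blue square moved from (2.2, 0.9) to (5.1, 3.2), a distance of √(2.9² + 2.3²) ≈ 3.7.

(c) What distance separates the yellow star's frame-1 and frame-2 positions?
0.5

The yellow star moved from (6.0, 2.1) to (5.8, 1.6), a distance of √(0.2² + 0.5²) ≈ 0.5.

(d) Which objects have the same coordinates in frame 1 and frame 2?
the red square, the cyan circle, the purple star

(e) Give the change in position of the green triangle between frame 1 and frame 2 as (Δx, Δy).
(0.9, -1.5)

The green triangle was at (0.7, 9.3) in frame 1 and (1.6, 7.8) in frame 2.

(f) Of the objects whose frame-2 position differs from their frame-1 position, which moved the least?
the yellow star

(moved 0.5)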